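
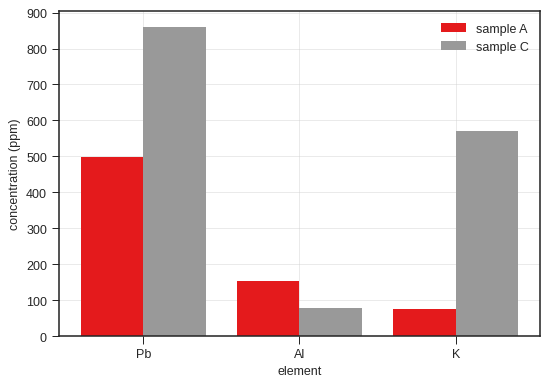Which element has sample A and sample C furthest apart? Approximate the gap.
K: sample A ≈ 100, sample C ≈ 600 → gap ≈ 500. Next-largest (Pb) is only ≈ 400.

K, ≈ 500 ppm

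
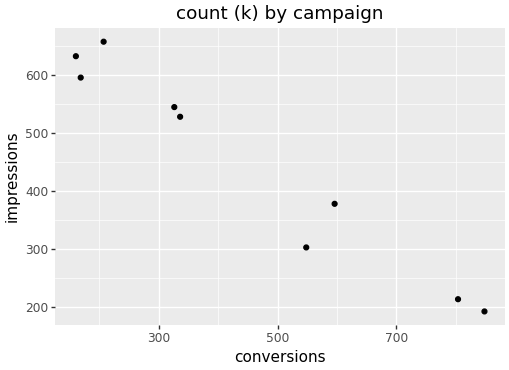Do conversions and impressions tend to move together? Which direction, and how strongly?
Points are negatively correlated; strong (|r| ≈ 1.0).

negative, strong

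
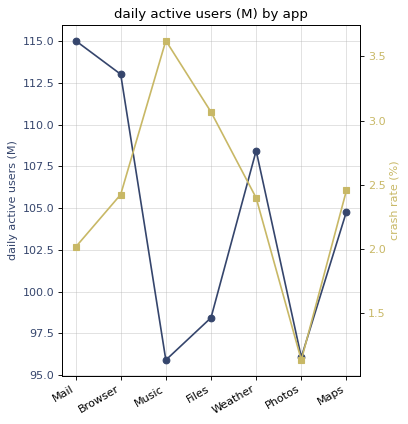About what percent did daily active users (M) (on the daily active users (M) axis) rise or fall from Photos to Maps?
Photos ≈ 96, Maps ≈ 104; (104 − 96) / 96 ≈ +8.3%.

≈ +8.3%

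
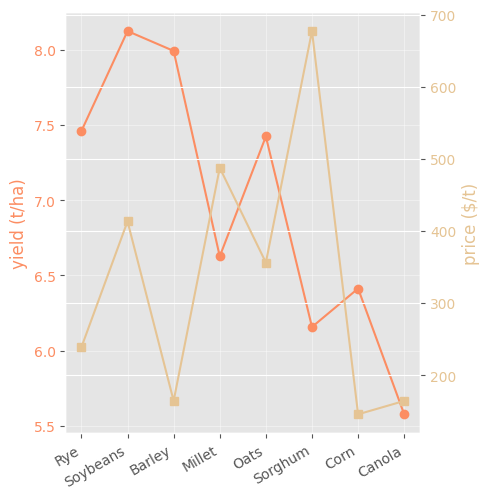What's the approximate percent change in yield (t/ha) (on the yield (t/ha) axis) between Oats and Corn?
Oats ≈ 7.5, Corn ≈ 6.5; (6.5 − 7.5) / 7.5 ≈ -13.3%.

≈ -13.3%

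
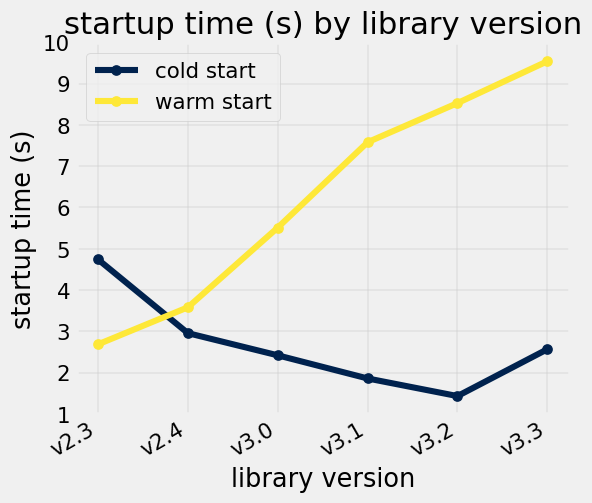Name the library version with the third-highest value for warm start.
Top 4 for warm start: v3.3 ≈ 10, v3.2 ≈ 9, v3.1 ≈ 8, v3.0 ≈ 6.

v3.1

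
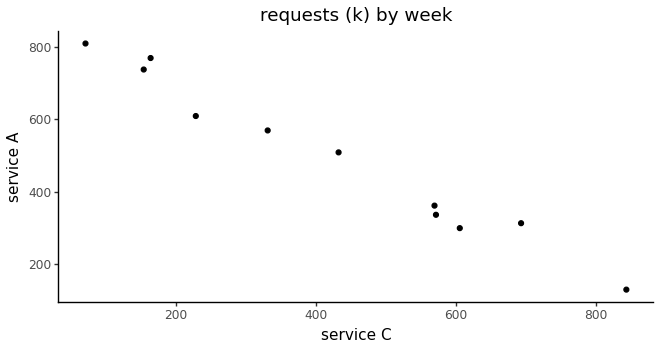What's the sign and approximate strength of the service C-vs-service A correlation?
Points are negatively correlated; strong (|r| ≈ 1.0).

negative, strong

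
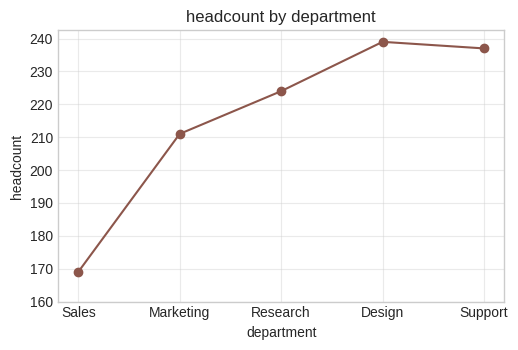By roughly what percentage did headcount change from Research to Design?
Research ≈ 220, Design ≈ 240; (240 − 220) / 220 ≈ +9.1%.

≈ +9.1%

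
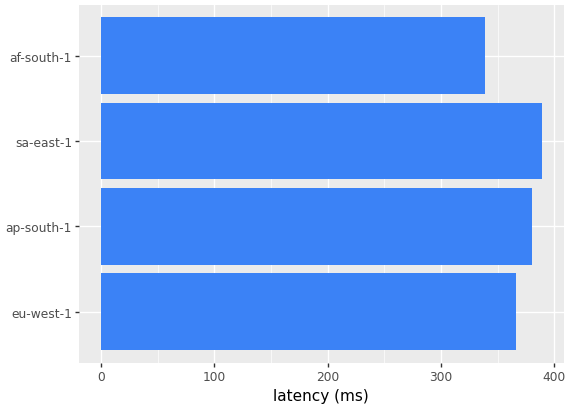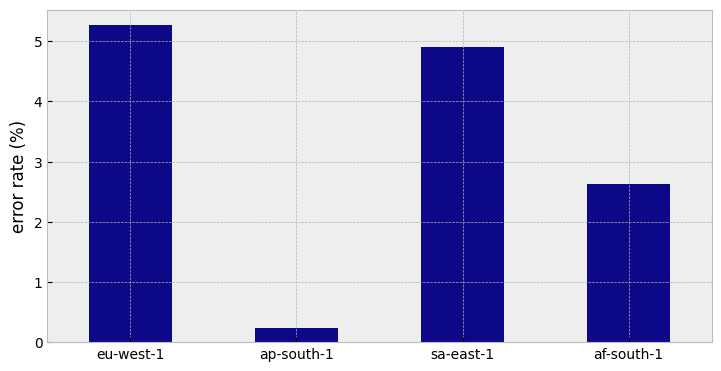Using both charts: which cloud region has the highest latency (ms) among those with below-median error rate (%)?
ap-south-1

Chart 2 median error rate (%) ≈ 4; below-median cloud regions: ap-south-1, af-south-1. Among those, ap-south-1 has the highest latency (ms) (≈ 400).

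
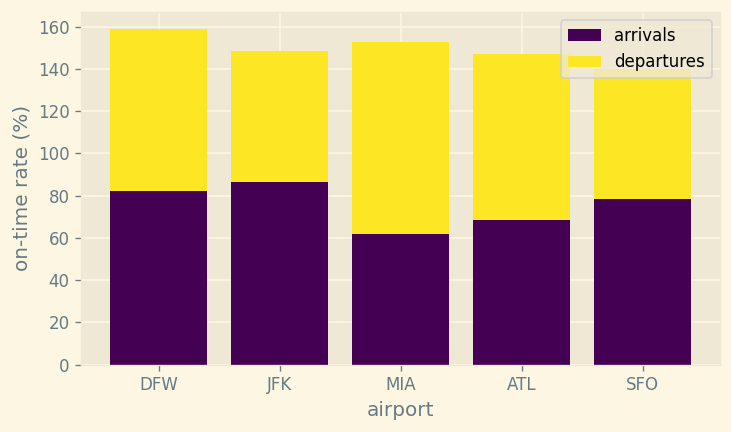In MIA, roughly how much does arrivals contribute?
≈ 60

arrivals top ≈ 60, bottom ≈ 0; segment ≈ 60.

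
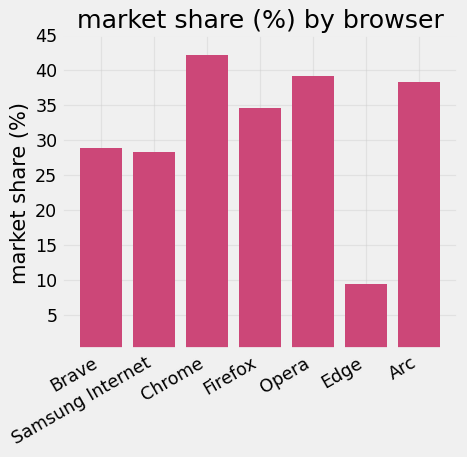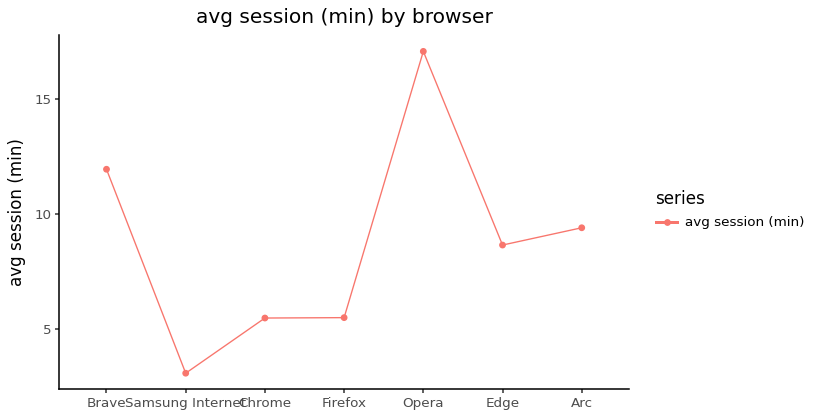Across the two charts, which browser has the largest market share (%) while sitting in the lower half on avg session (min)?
Chart 2 median avg session (min) ≈ 8; below-median browsers: Samsung Internet, Chrome, Firefox. Among those, Chrome has the highest market share (%) (≈ 40).

Chrome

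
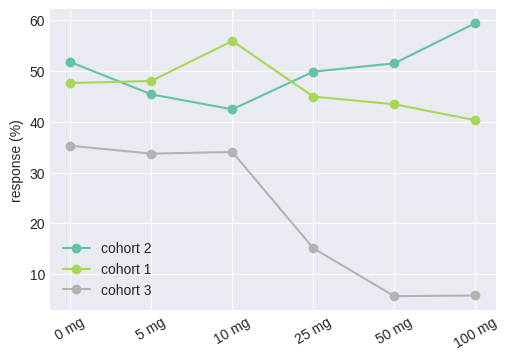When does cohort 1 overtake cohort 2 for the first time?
0 mg: cohort 1 ≈ 50 vs cohort 2 ≈ 50 (not yet); 5 mg: cohort 1 ≈ 50 vs cohort 2 ≈ 45 (first crossover).

5 mg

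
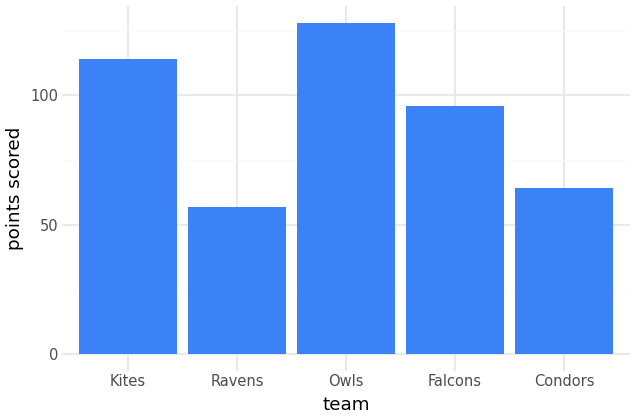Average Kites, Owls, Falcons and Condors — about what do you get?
(120 + 120 + 100 + 60) / 4 ≈ 100.

≈ 100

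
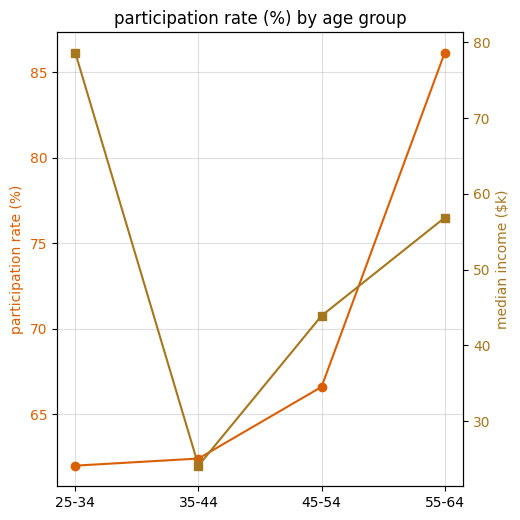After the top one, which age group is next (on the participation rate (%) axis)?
45-54

Top 3 (on the participation rate (%) axis): 55-64 ≈ 85, 45-54 ≈ 65, 35-44 ≈ 60.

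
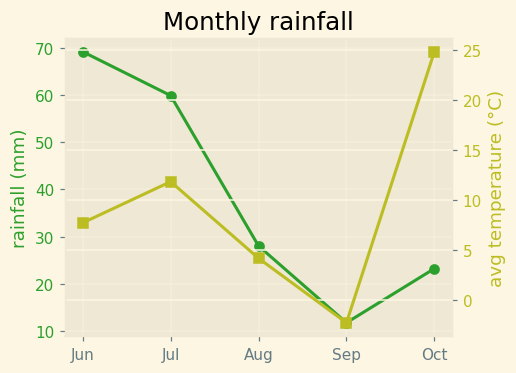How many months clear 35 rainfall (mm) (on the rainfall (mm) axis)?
2

Above 35: Jun, Jul.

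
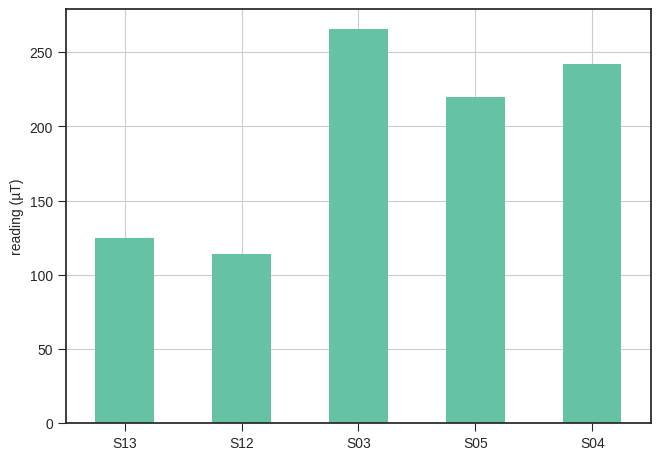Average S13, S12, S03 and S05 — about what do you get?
(125 + 125 + 275 + 225) / 4 ≈ 188.

≈ 188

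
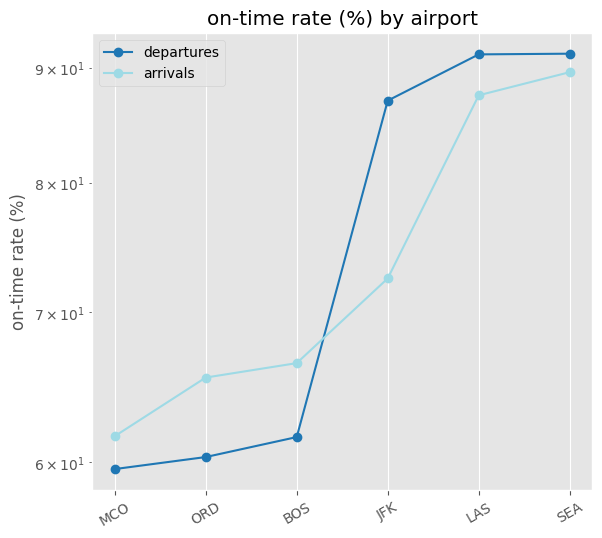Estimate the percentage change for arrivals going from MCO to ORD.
MCO ≈ 60, ORD ≈ 65; (65 − 60) / 60 ≈ +8.3%.

≈ +8.3%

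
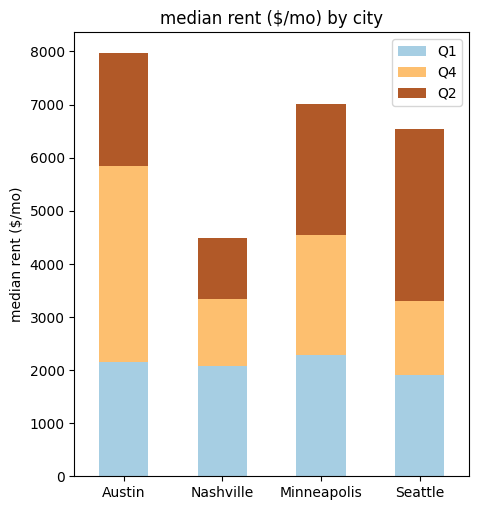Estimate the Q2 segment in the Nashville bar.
≈ 1000

Q2 top ≈ 4000, bottom ≈ 3000; segment ≈ 1000.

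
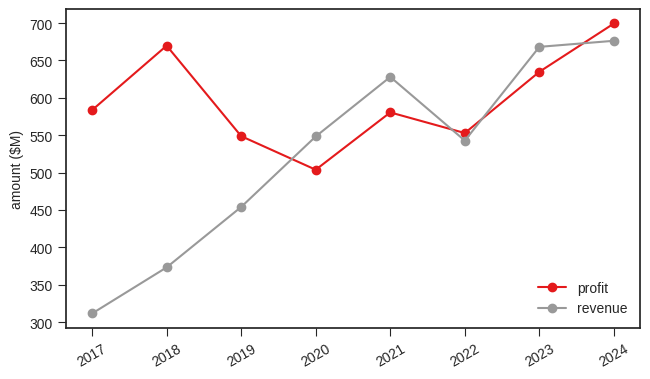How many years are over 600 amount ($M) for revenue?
3

Above 600: 2021, 2023, 2024.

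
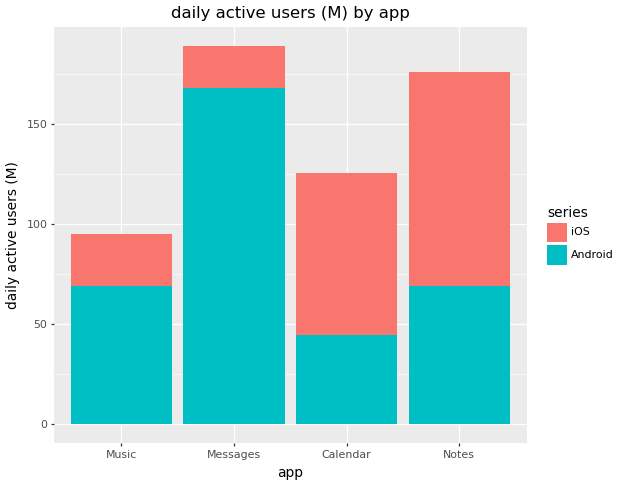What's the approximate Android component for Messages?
Android top ≈ 160, bottom ≈ 0; segment ≈ 160.

≈ 160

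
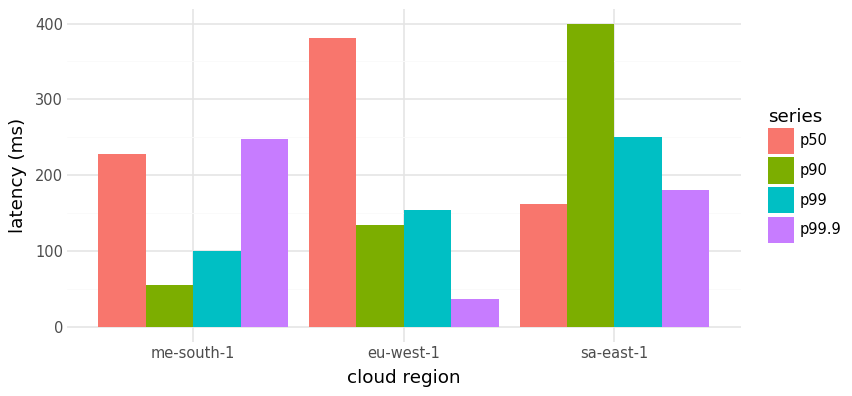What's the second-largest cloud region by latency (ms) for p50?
Top 3 for p50: eu-west-1 ≈ 400, me-south-1 ≈ 250, sa-east-1 ≈ 150.

me-south-1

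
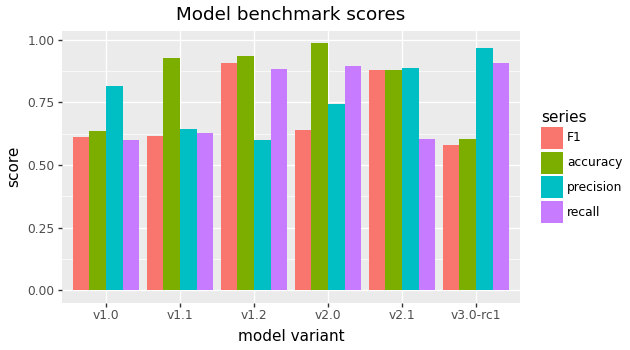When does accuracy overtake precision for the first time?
v1.1

v1.0: accuracy ≈ 0.6 vs precision ≈ 0.8 (not yet); v1.1: accuracy ≈ 0.9 vs precision ≈ 0.6 (first crossover).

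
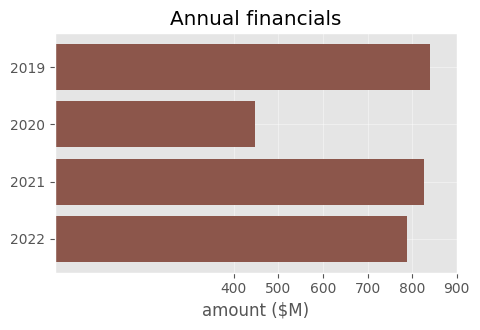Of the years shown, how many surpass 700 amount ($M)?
Above 700: 2019, 2021, 2022.

3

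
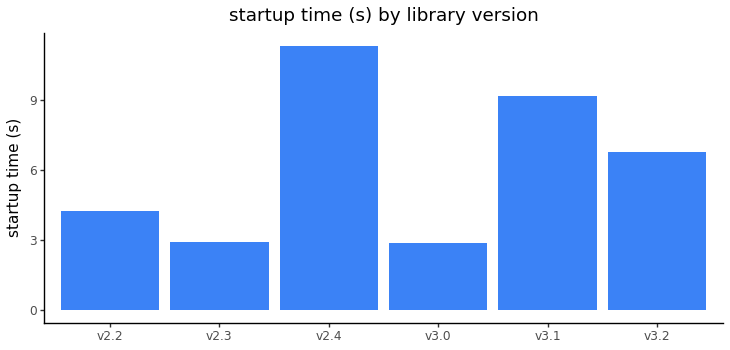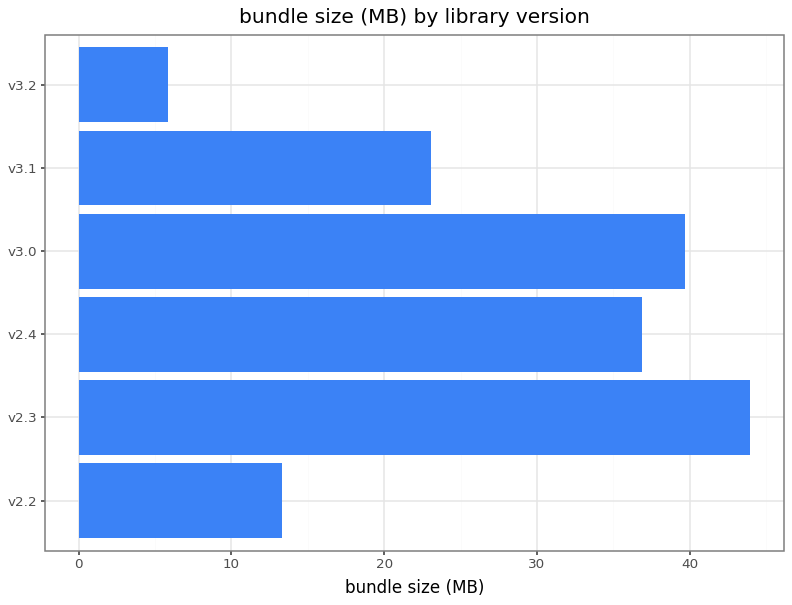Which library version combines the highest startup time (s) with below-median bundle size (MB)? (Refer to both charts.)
v3.1

Chart 2 median bundle size (MB) ≈ 30; below-median library versions: v2.2, v3.1, v3.2. Among those, v3.1 has the highest startup time (s) (≈ 10).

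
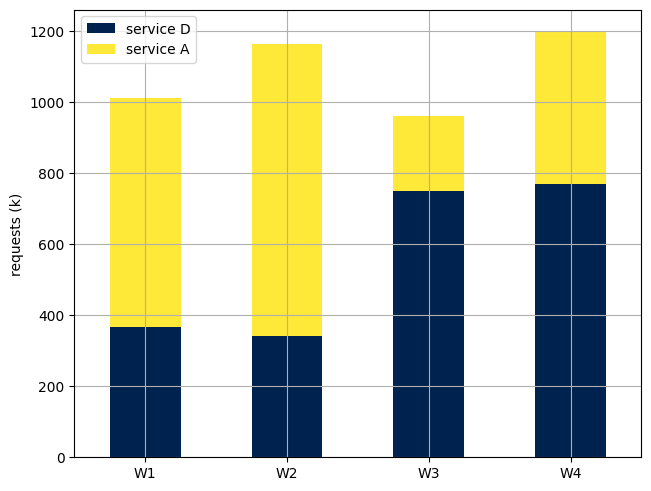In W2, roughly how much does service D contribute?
≈ 400

service D top ≈ 400, bottom ≈ 0; segment ≈ 400.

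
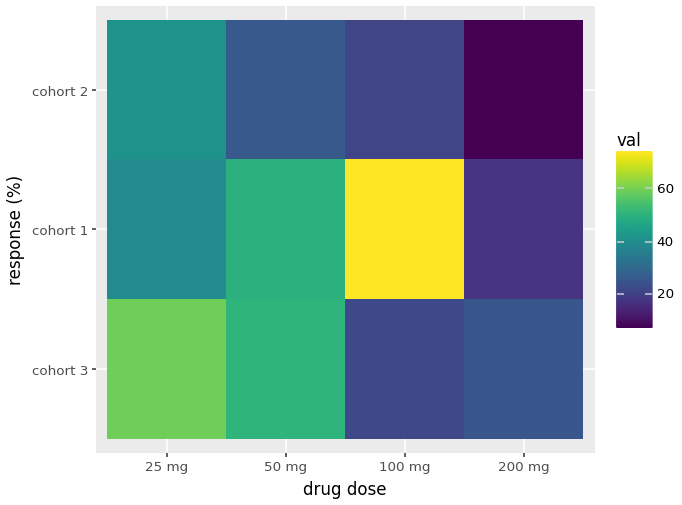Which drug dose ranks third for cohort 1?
Top 4 for cohort 1: 100 mg ≈ 70, 50 mg ≈ 50, 25 mg ≈ 40, 200 mg ≈ 20.

25 mg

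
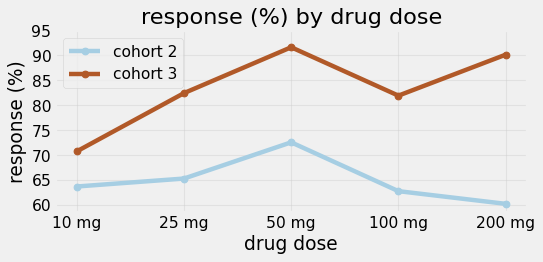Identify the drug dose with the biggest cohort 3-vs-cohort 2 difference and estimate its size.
200 mg, ≈ 30 %

200 mg: cohort 3 ≈ 90, cohort 2 ≈ 60 → gap ≈ 30. Next-largest (100 mg) is only ≈ 15.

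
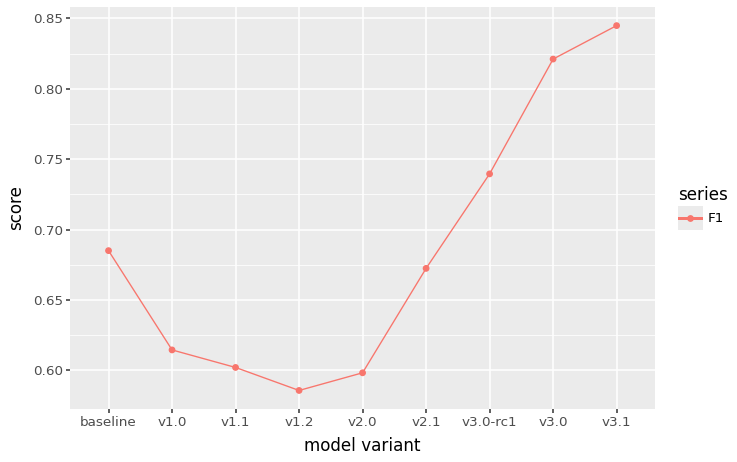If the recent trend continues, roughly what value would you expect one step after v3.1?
Last three: 0.75, 0.80, 0.85 → slope ≈ 0.05/step → next ≈ 0.9.

≈ 0.9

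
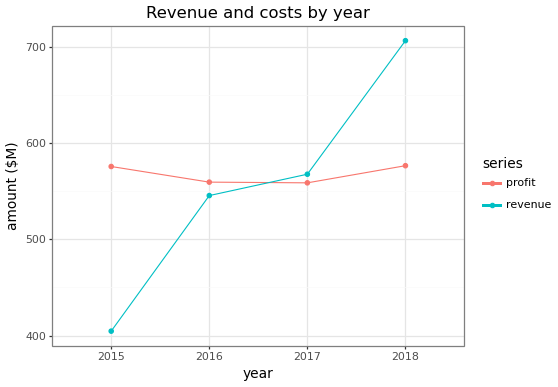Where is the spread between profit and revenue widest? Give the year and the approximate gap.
2015: profit ≈ 600, revenue ≈ 400 → gap ≈ 200. Next-largest (2018) is only ≈ 100.

2015, ≈ 200 $M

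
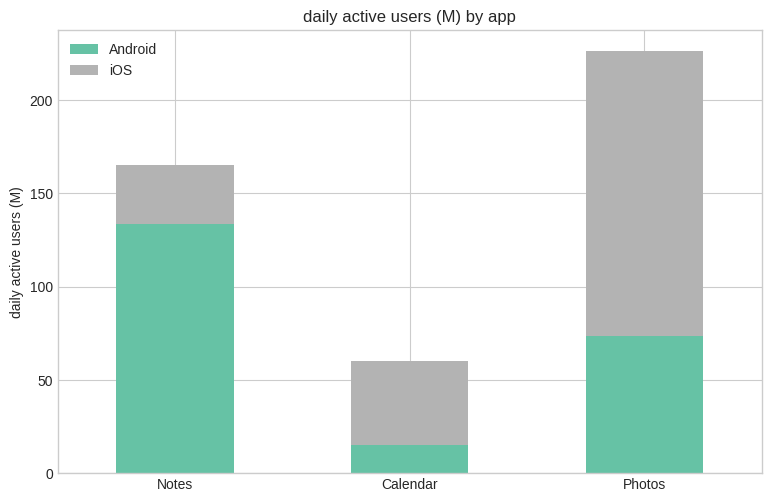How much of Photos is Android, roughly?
≈ 80

Android top ≈ 80, bottom ≈ 0; segment ≈ 80.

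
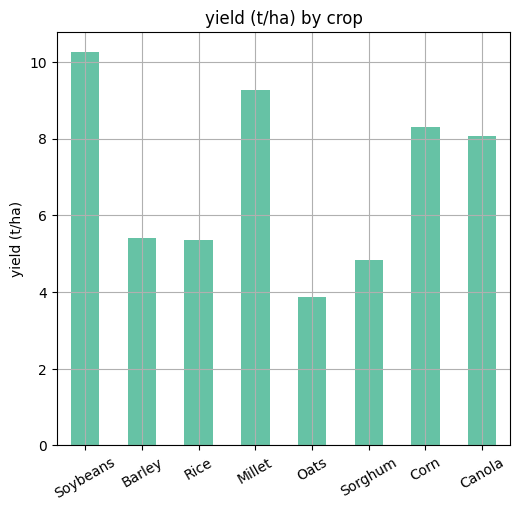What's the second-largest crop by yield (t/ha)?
Top 3: Soybeans ≈ 10, Millet ≈ 9, Corn ≈ 8.

Millet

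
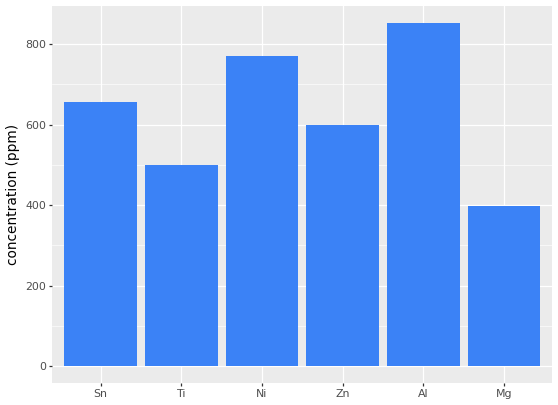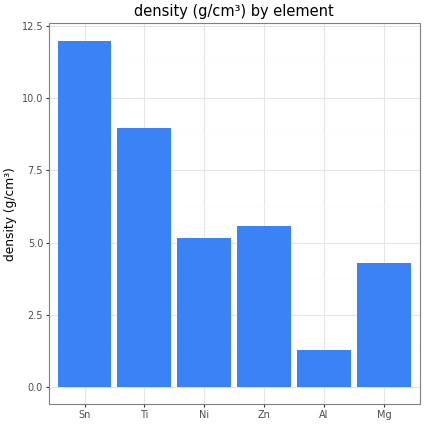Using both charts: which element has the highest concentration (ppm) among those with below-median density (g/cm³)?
Al

Chart 2 median density (g/cm³) ≈ 6; below-median elements: Ni, Al, Mg. Among those, Al has the highest concentration (ppm) (≈ 900).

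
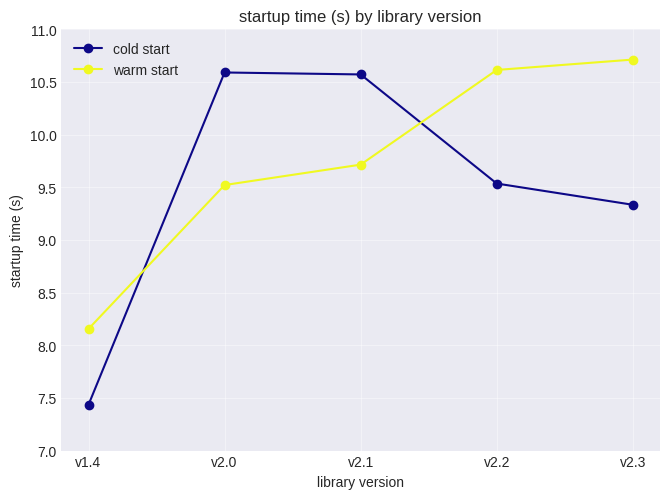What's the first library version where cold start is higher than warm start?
v1.4: cold start ≈ 7.5 vs warm start ≈ 8.0 (not yet); v2.0: cold start ≈ 10.5 vs warm start ≈ 9.5 (first crossover).

v2.0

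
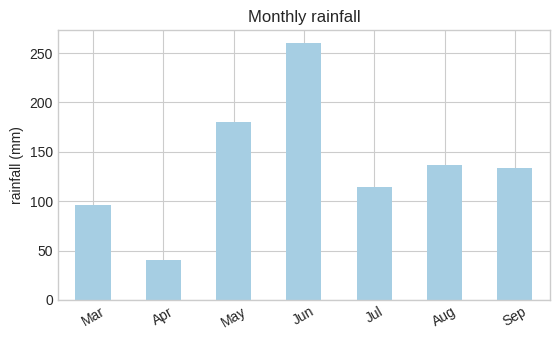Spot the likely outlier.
Jun

Jun ≈ 250; the rest sit between ≈ 50 and ≈ 175.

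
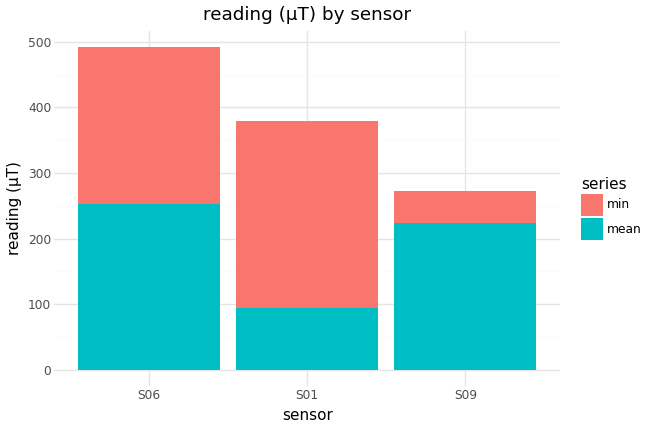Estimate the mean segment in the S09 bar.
≈ 200

mean top ≈ 200, bottom ≈ 0; segment ≈ 200.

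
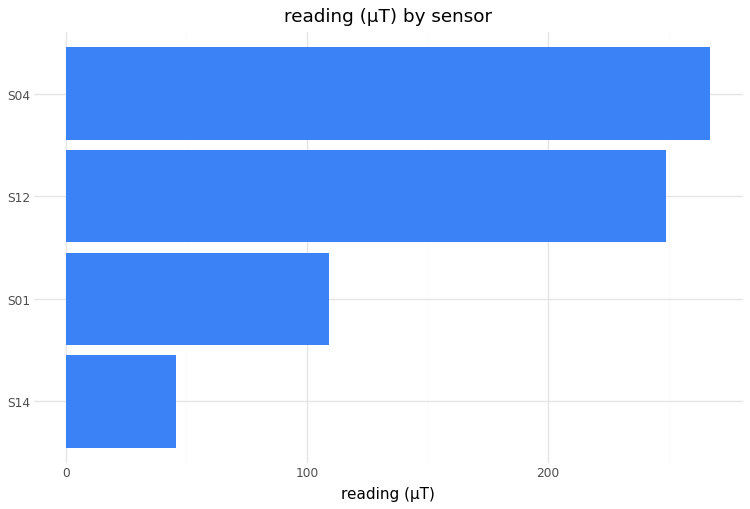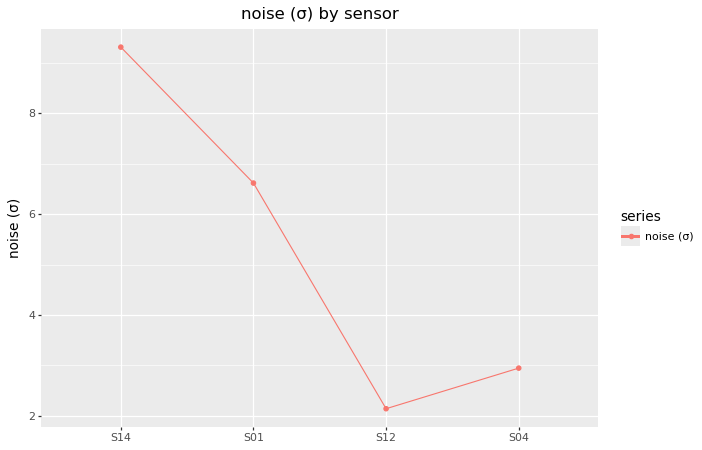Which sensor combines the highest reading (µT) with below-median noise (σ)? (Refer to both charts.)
Chart 2 median noise (σ) ≈ 5; below-median sensors: S12, S04. Among those, S04 has the highest reading (µT) (≈ 275).

S04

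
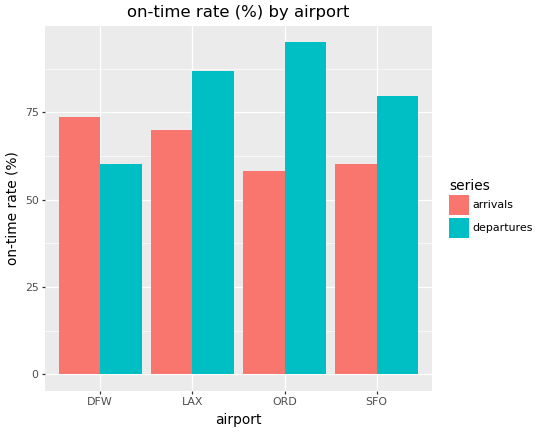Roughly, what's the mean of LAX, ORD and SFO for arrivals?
(70 + 60 + 60) / 3 ≈ 63.

≈ 63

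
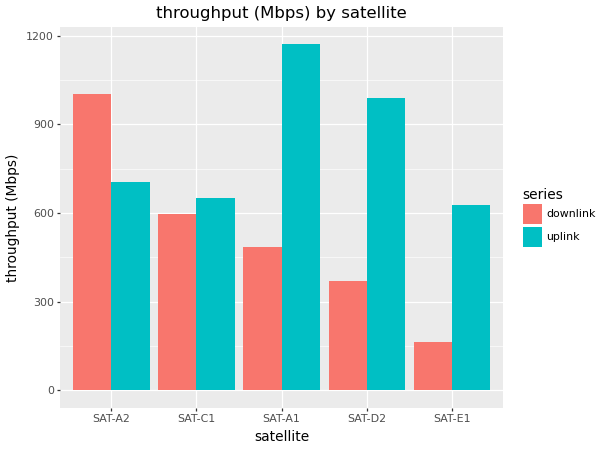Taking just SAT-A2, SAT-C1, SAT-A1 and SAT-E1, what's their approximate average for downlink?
(1000 + 600 + 500 + 200) / 4 ≈ 575.

≈ 575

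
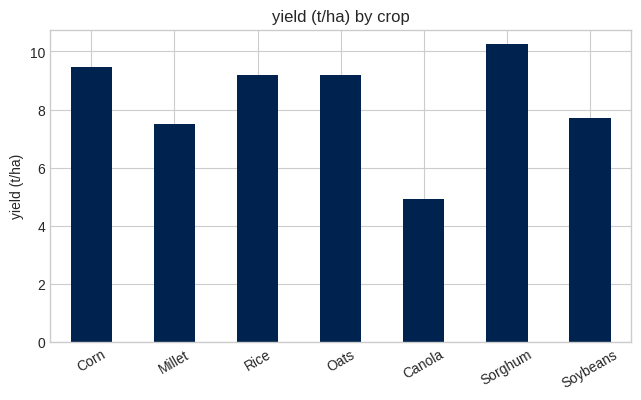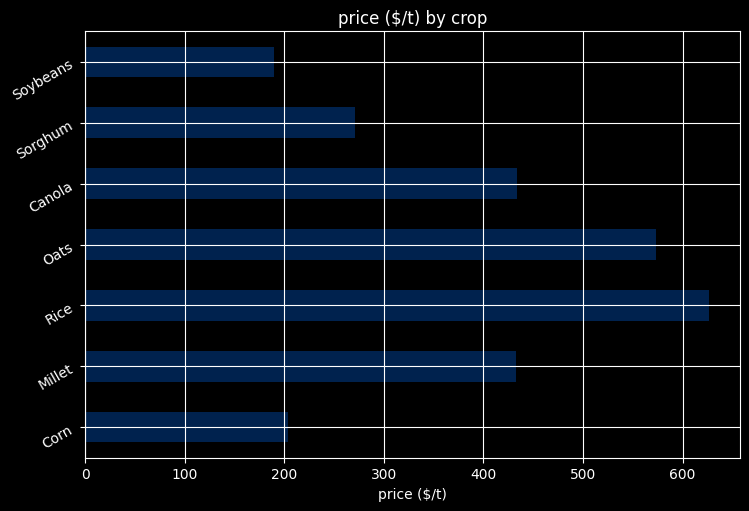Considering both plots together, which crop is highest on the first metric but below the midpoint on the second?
Sorghum

Chart 2 median price ($/t) ≈ 400; below-median crops: Corn, Sorghum, Soybeans. Among those, Sorghum has the highest yield (t/ha) (≈ 10).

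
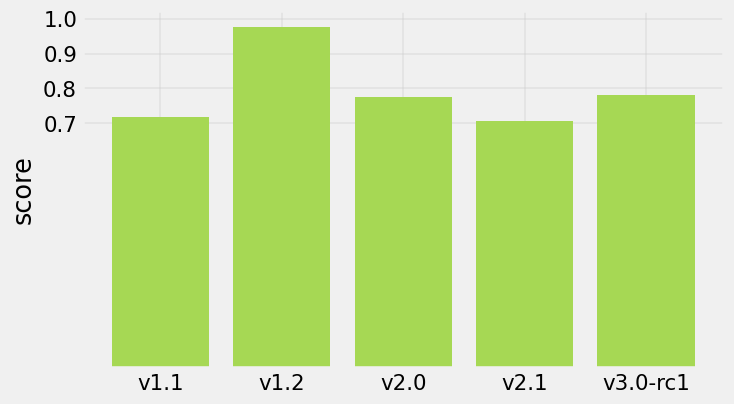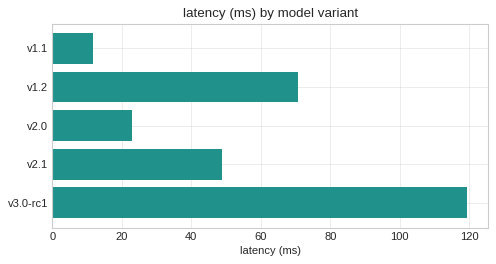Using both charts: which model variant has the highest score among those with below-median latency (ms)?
v2.0

Chart 2 median latency (ms) ≈ 40; below-median model variants: v1.1, v2.0. Among those, v2.0 has the highest score (≈ 0.8).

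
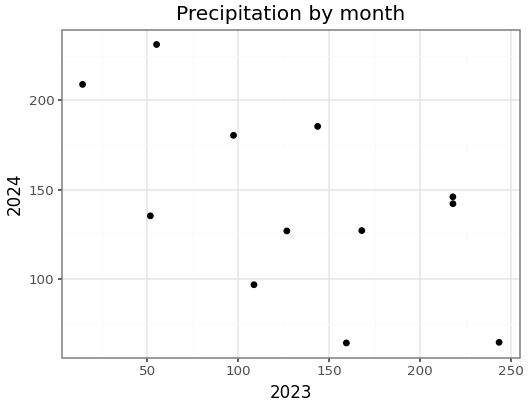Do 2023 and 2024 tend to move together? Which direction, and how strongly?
Points are negatively correlated; moderate (|r| ≈ 0.6).

negative, moderate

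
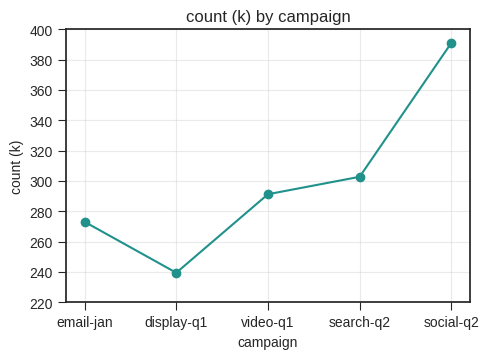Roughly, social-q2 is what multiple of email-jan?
≈ 1.43×

social-q2 ≈ 400, email-jan ≈ 280; 400/280 ≈ 1.43.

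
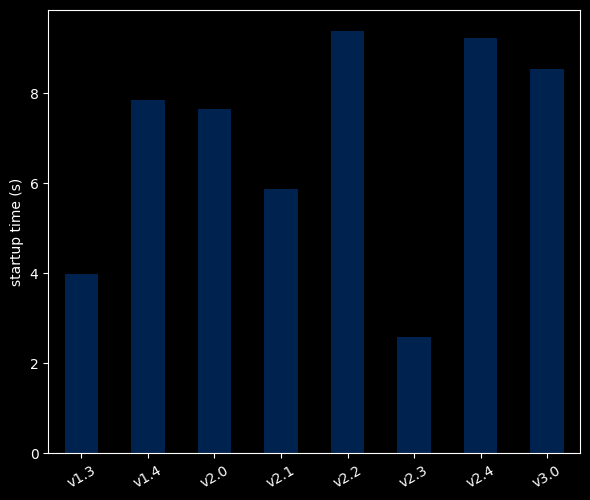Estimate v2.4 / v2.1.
≈ 1.5×

v2.4 ≈ 9, v2.1 ≈ 6; 9/6 ≈ 1.5.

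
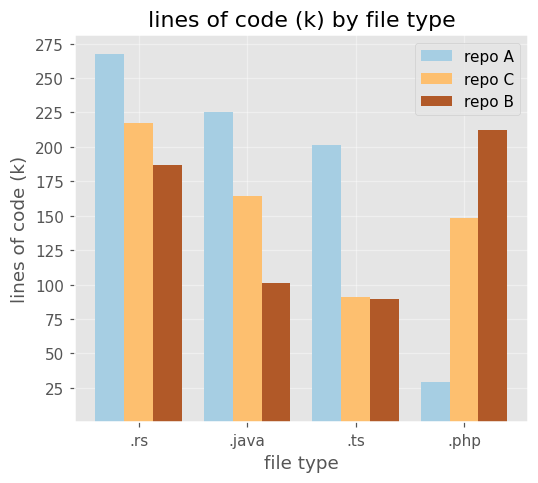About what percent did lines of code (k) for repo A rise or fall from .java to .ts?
.java ≈ 225, .ts ≈ 200; (200 − 225) / 225 ≈ -11.1%.

≈ -11.1%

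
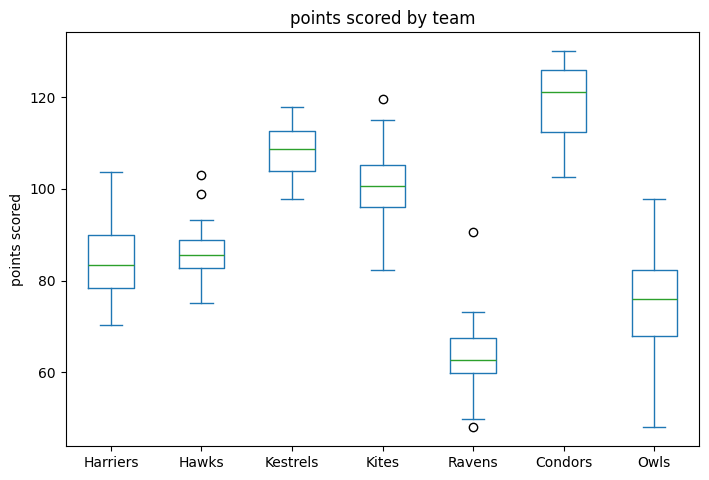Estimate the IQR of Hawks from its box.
≈ 5

Q3 ≈ 90, Q1 ≈ 85; IQR ≈ 5.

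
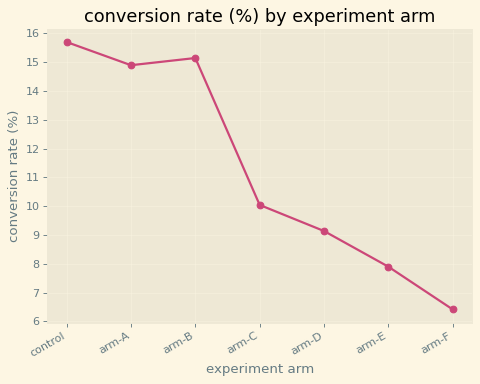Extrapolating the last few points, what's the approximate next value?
≈ 4.5

Last three: 9, 8, 6 → slope ≈ -1.5/step → next ≈ 4.5.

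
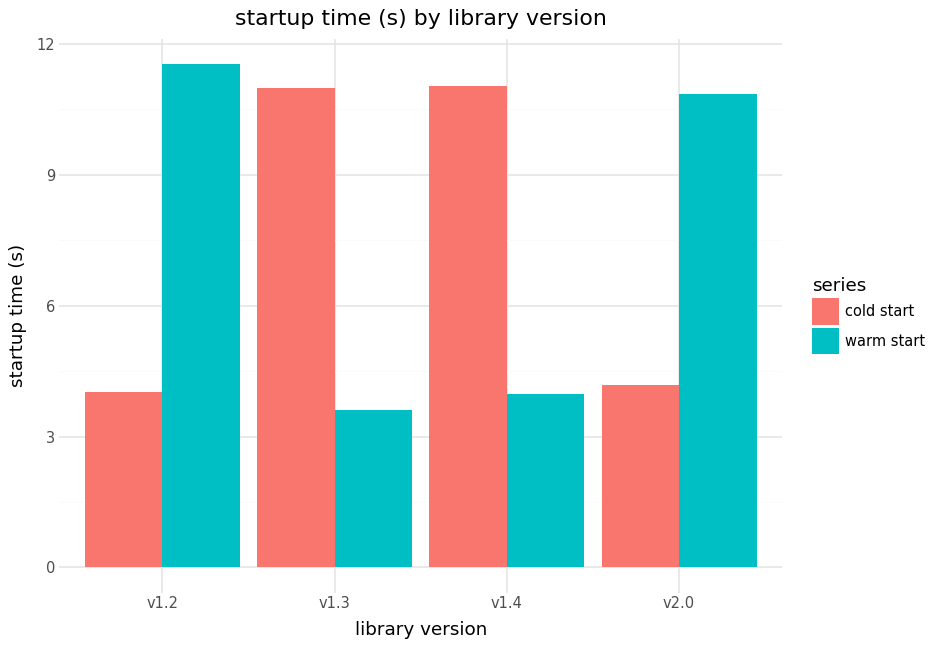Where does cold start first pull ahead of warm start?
v1.2: cold start ≈ 4 vs warm start ≈ 12 (not yet); v1.3: cold start ≈ 11 vs warm start ≈ 4 (first crossover).

v1.3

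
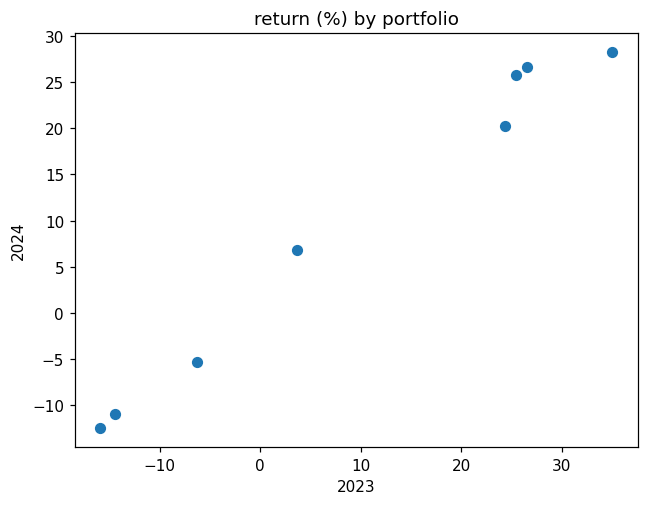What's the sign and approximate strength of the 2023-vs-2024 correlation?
Points are positively correlated; strong (|r| ≈ 1.0).

positive, strong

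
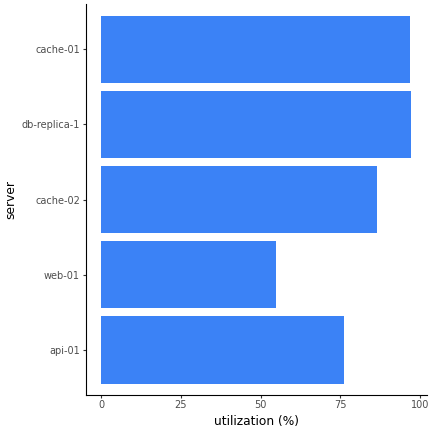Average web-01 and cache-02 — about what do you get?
≈ 70

(50 + 90) / 2 ≈ 70.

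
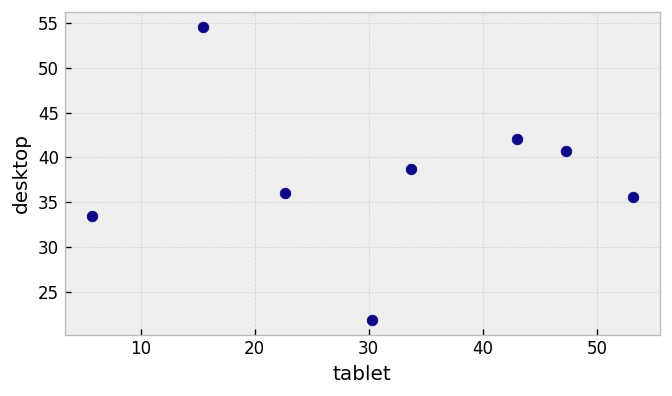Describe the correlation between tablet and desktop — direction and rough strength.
no clear correlation

Points are roughly uncorrelated; weak (|r| ≈ 0.1).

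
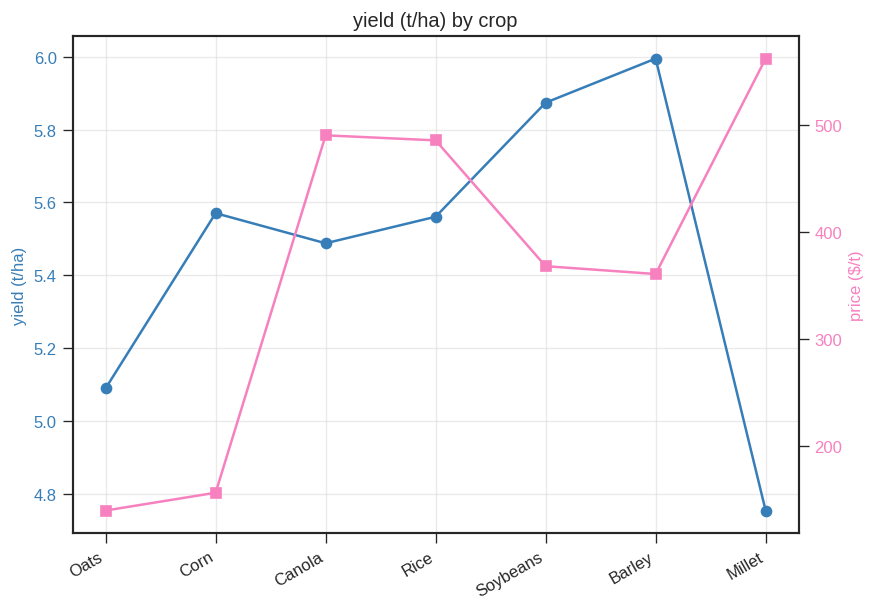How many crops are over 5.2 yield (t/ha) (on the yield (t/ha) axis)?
Above 5.2: Corn, Canola, Rice, Soybeans, Barley.

5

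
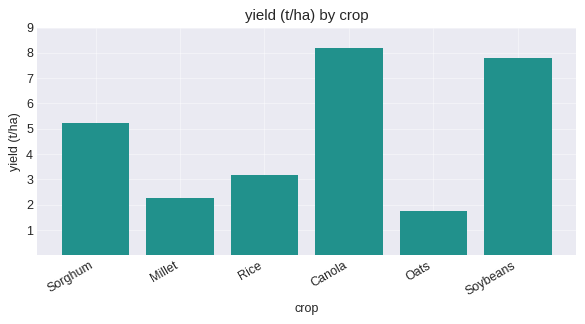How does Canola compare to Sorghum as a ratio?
Canola ≈ 8, Sorghum ≈ 5; 8/5 ≈ 1.6.

≈ 1.6×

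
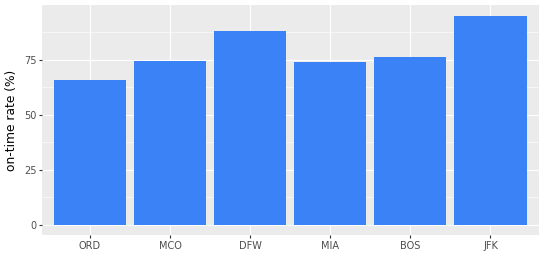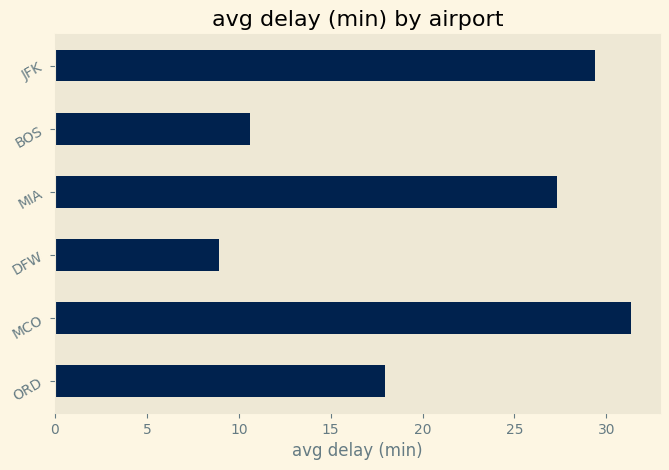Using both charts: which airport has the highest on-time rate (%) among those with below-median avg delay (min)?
DFW

Chart 2 median avg delay (min) ≈ 25; below-median airports: ORD, DFW, BOS. Among those, DFW has the highest on-time rate (%) (≈ 90).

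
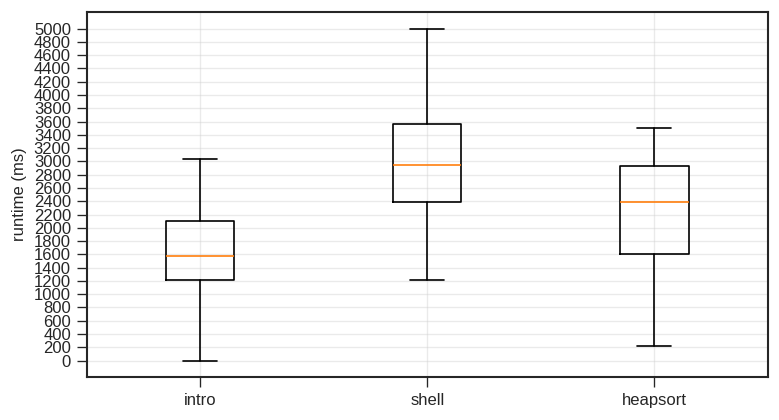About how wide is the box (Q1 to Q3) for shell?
Q3 ≈ 3600, Q1 ≈ 2400; IQR ≈ 1200.

≈ 1200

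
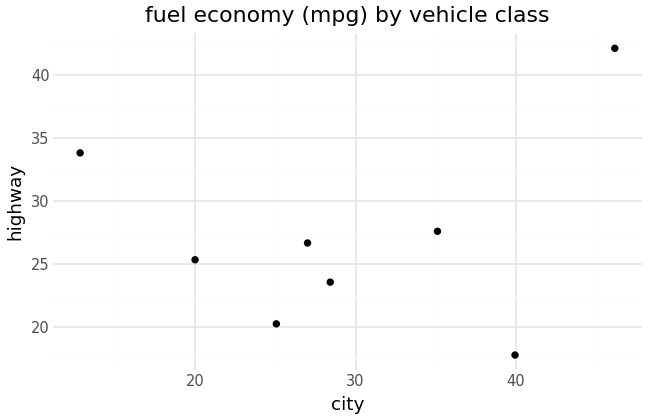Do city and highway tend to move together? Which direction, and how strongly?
no clear correlation

Points are roughly uncorrelated; weak (|r| ≈ 0.2).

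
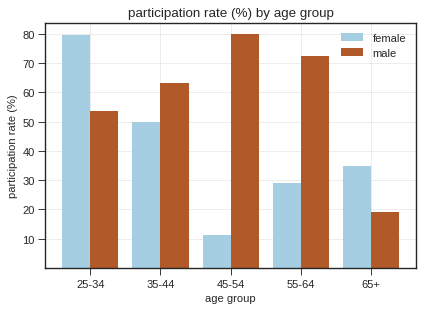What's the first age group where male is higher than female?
35-44

25-34: male ≈ 50 vs female ≈ 80 (not yet); 35-44: male ≈ 60 vs female ≈ 50 (first crossover).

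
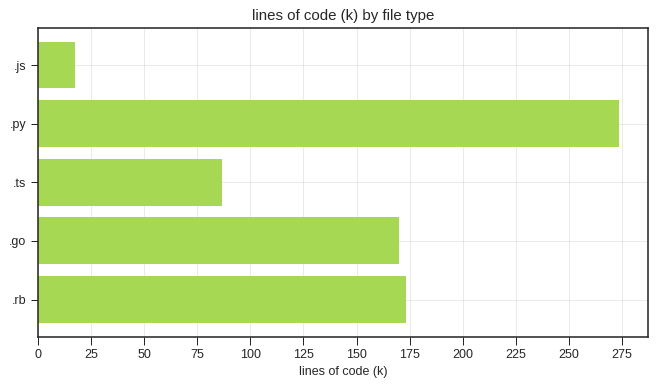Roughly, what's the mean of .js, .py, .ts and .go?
≈ 138

(25 + 275 + 75 + 175) / 4 ≈ 138.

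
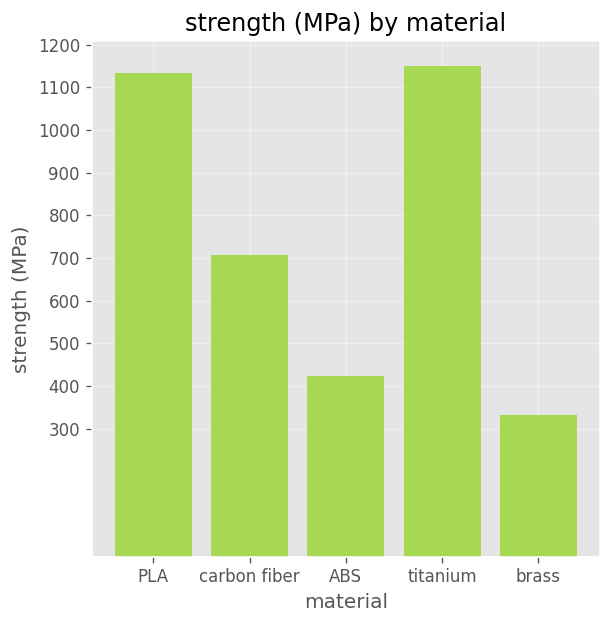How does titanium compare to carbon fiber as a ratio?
titanium ≈ 1200, carbon fiber ≈ 700; 1200/700 ≈ 1.71.

≈ 1.71×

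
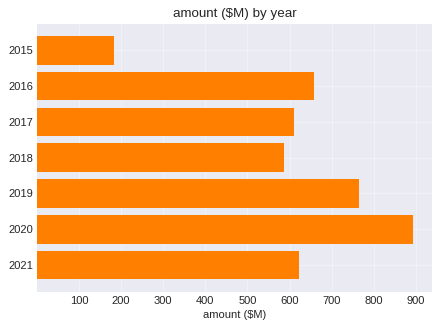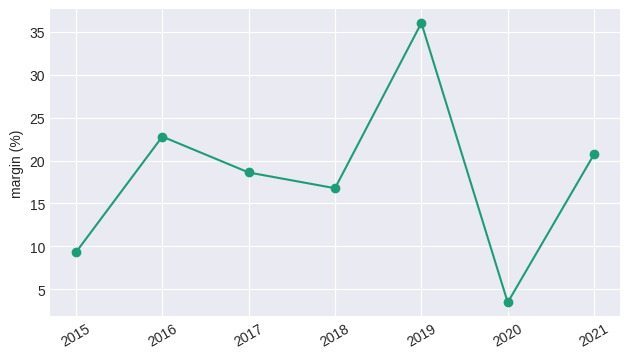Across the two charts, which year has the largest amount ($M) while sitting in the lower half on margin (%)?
2020

Chart 2 median margin (%) ≈ 20; below-median years: 2015, 2018, 2020. Among those, 2020 has the highest amount ($M) (≈ 900).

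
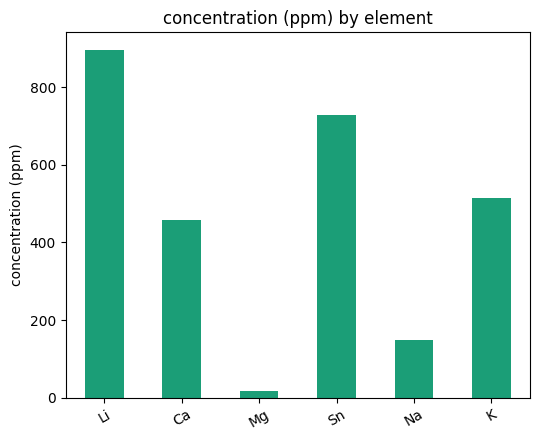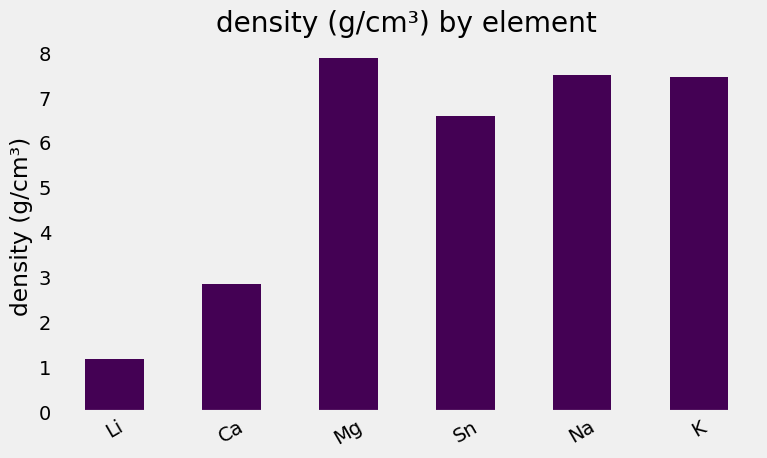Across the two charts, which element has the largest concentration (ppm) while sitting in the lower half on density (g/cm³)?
Li

Chart 2 median density (g/cm³) ≈ 7; below-median elements: Li, Ca, Sn. Among those, Li has the highest concentration (ppm) (≈ 900).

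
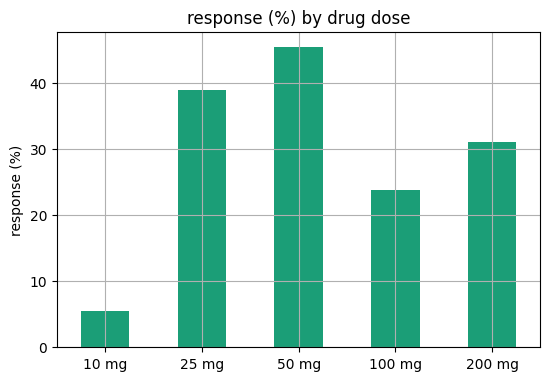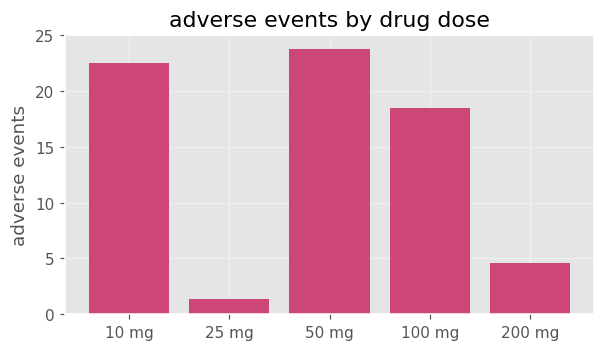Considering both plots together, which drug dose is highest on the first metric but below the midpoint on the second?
25 mg

Chart 2 median adverse events ≈ 20; below-median drug doses: 25 mg, 200 mg. Among those, 25 mg has the highest response (%) (≈ 40).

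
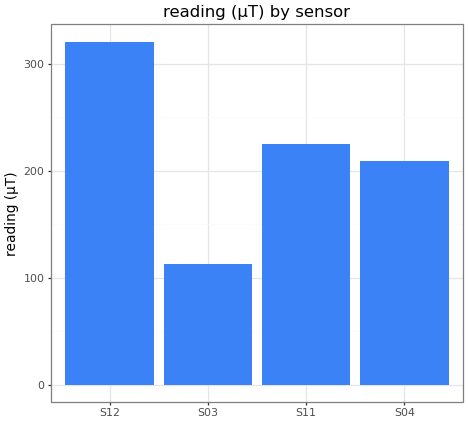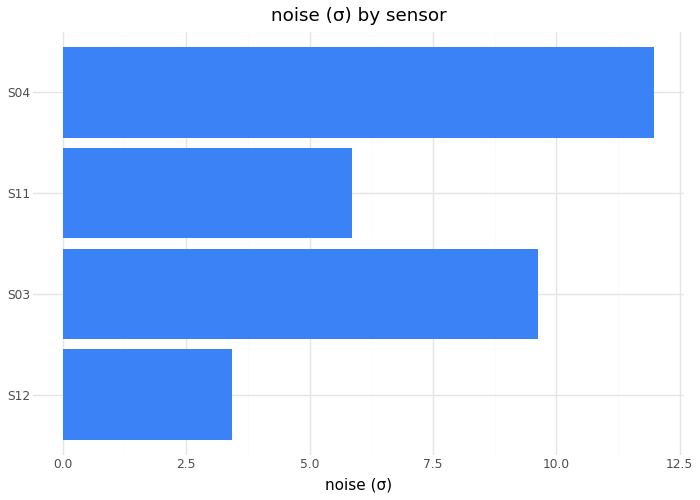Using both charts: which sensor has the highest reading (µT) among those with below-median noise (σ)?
S12

Chart 2 median noise (σ) ≈ 8; below-median sensors: S12, S11. Among those, S12 has the highest reading (µT) (≈ 300).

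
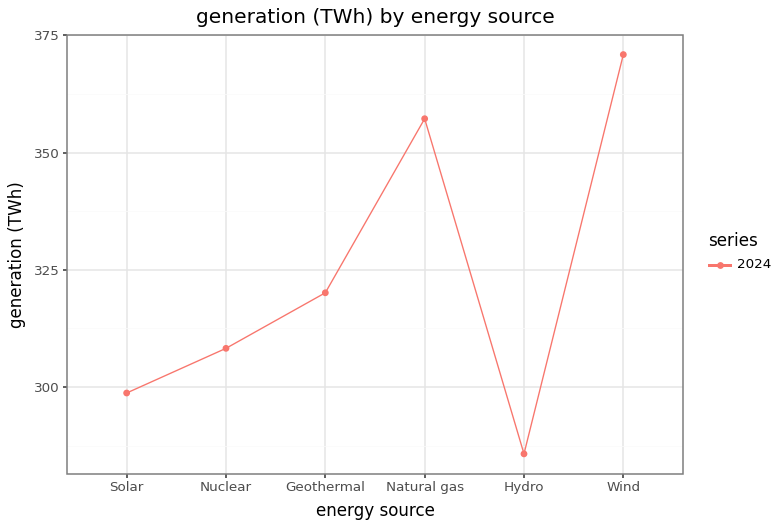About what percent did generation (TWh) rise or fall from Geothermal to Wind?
≈ +15.6%

Geothermal ≈ 320, Wind ≈ 370; (370 − 320) / 320 ≈ +15.6%.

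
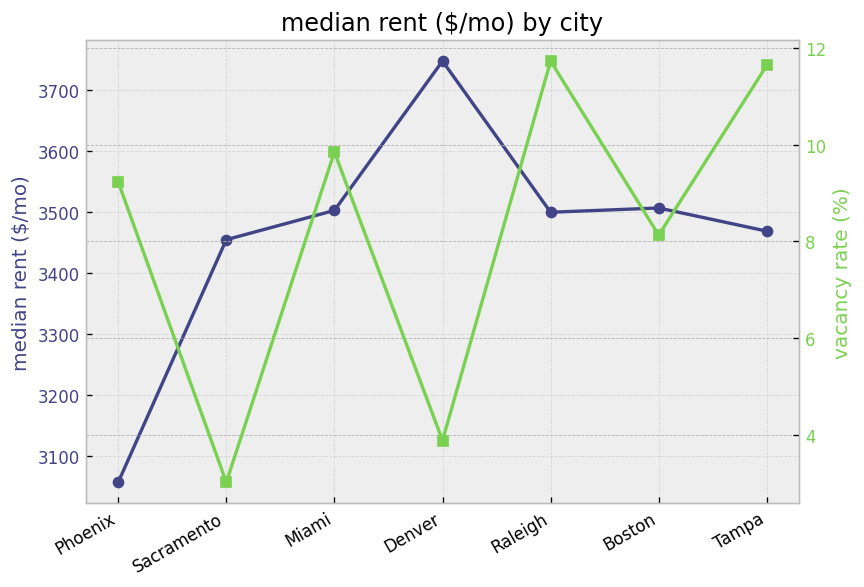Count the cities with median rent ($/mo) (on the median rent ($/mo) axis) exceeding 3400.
6

Above 3400: Sacramento, Miami, Denver, Raleigh, Boston, Tampa.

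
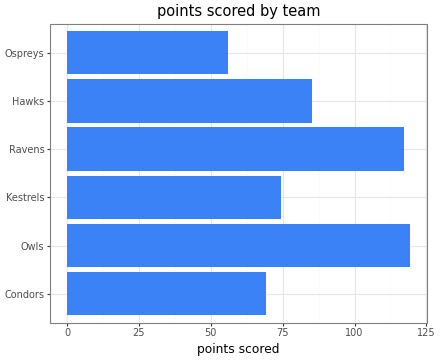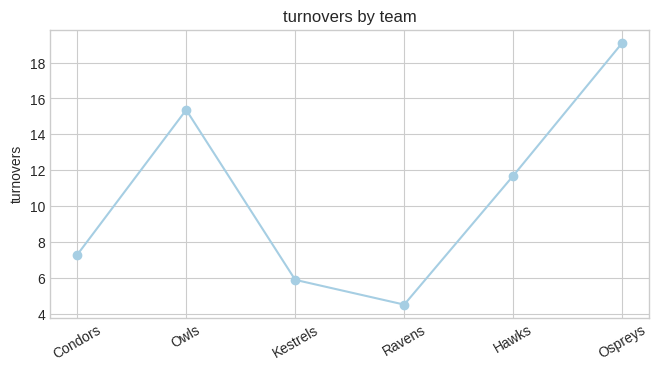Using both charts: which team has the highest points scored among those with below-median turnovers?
Ravens

Chart 2 median turnovers ≈ 10; below-median teams: Condors, Kestrels, Ravens. Among those, Ravens has the highest points scored (≈ 120).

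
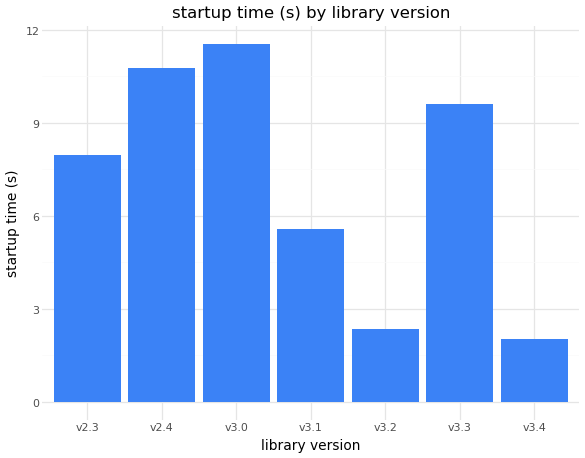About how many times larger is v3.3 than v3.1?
v3.3 ≈ 10, v3.1 ≈ 6; 10/6 ≈ 1.67.

≈ 1.67×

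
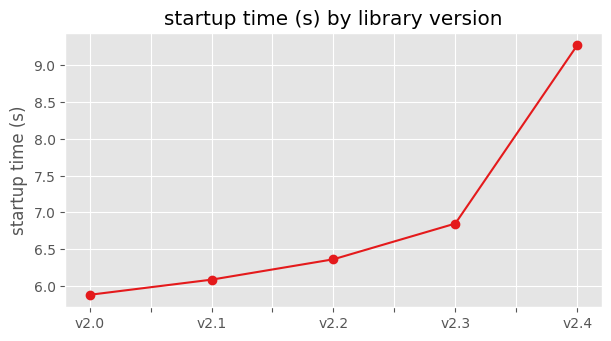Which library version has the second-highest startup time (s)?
v2.3

Top 3: v2.4 ≈ 9.5, v2.3 ≈ 7.0, v2.2 ≈ 6.5.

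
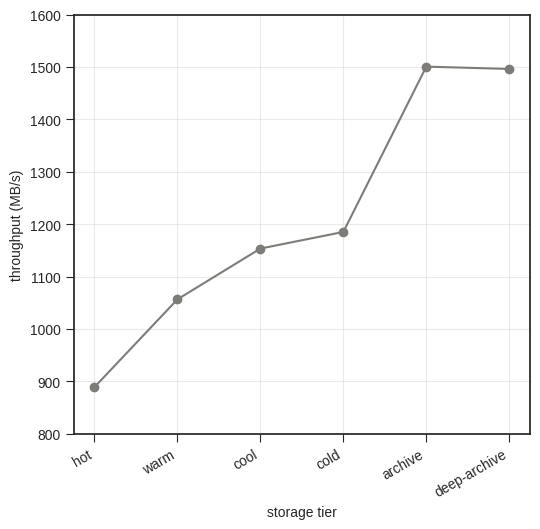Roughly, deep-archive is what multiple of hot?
≈ 1.67×

deep-archive ≈ 1500, hot ≈ 900; 1500/900 ≈ 1.67.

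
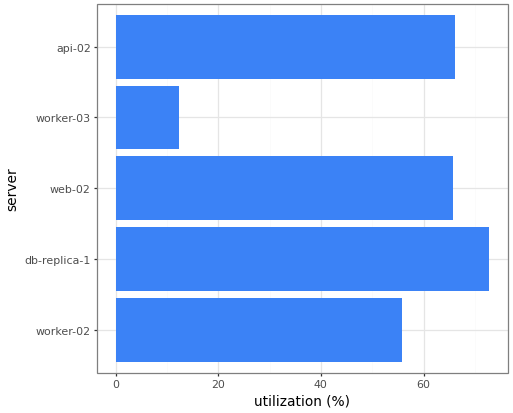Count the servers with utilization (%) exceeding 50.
Above 50: worker-02, db-replica-1, web-02, api-02.

4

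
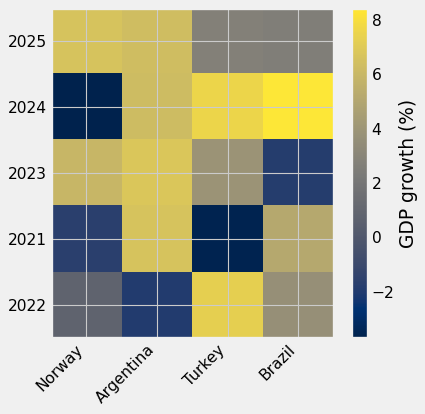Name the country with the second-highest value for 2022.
Brazil

Top 3 for 2022: Turkey ≈ 8, Brazil ≈ 4, Norway ≈ 0.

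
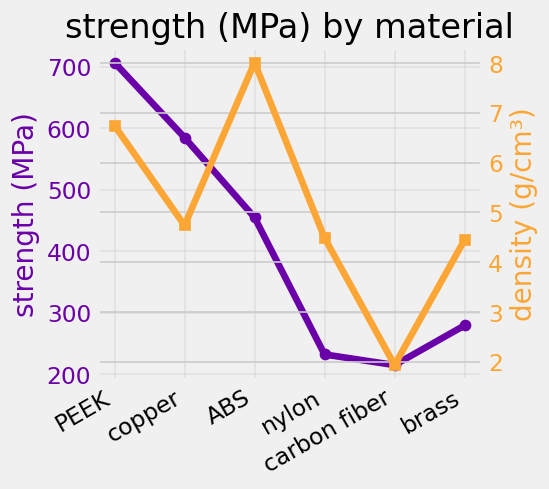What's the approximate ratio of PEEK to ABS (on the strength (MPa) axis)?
PEEK ≈ 700, ABS ≈ 450; 700/450 ≈ 1.56.

≈ 1.56×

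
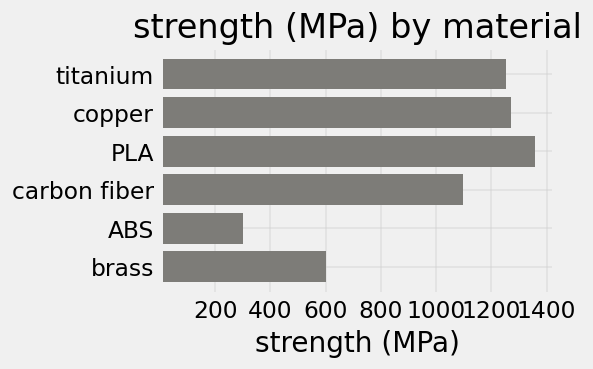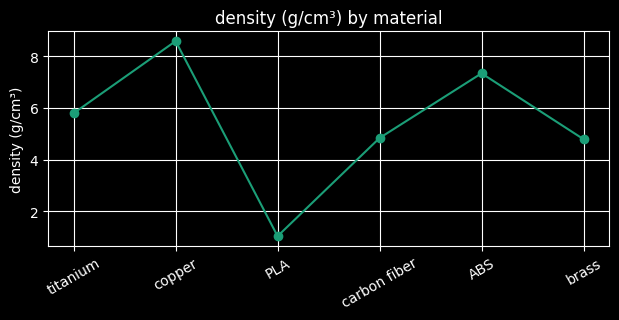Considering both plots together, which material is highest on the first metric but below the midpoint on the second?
Chart 2 median density (g/cm³) ≈ 5; below-median materials: PLA, carbon fiber, brass. Among those, PLA has the highest strength (MPa) (≈ 1400).

PLA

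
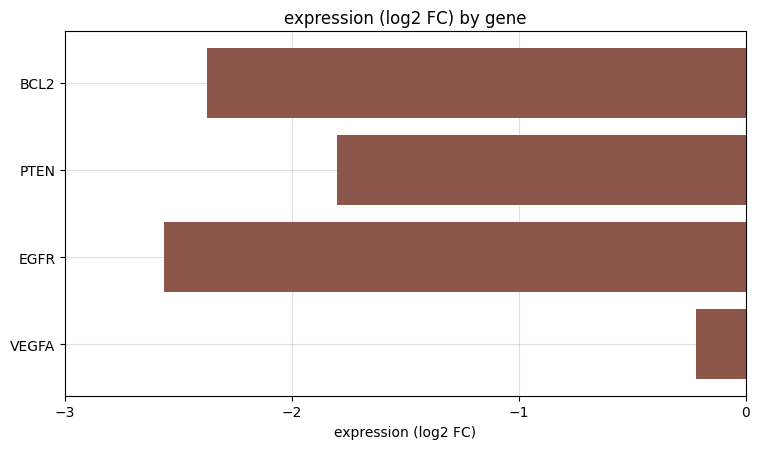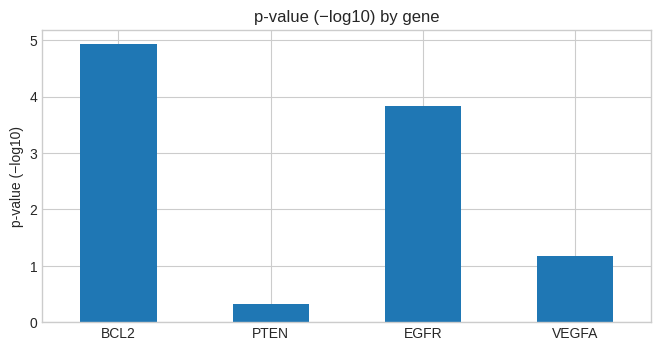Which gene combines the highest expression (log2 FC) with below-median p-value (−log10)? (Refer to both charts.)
VEGFA

Chart 2 median p-value (−log10) ≈ 2.5; below-median genes: PTEN, VEGFA. Among those, VEGFA has the highest expression (log2 FC) (≈ 0).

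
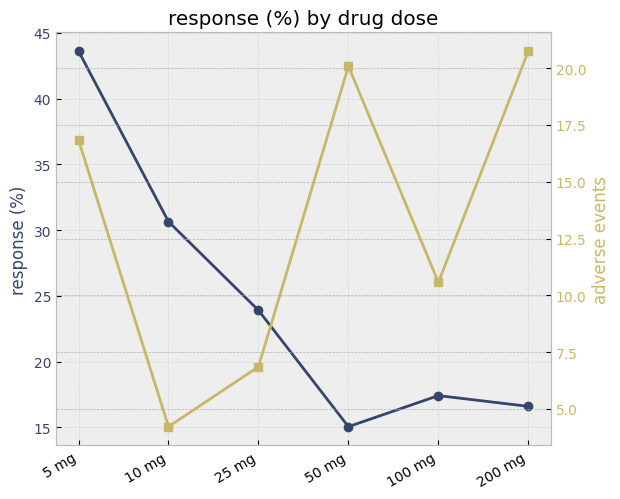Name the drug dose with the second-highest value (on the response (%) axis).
Top 3 (on the response (%) axis): 5 mg ≈ 45, 10 mg ≈ 30, 25 mg ≈ 25.

10 mg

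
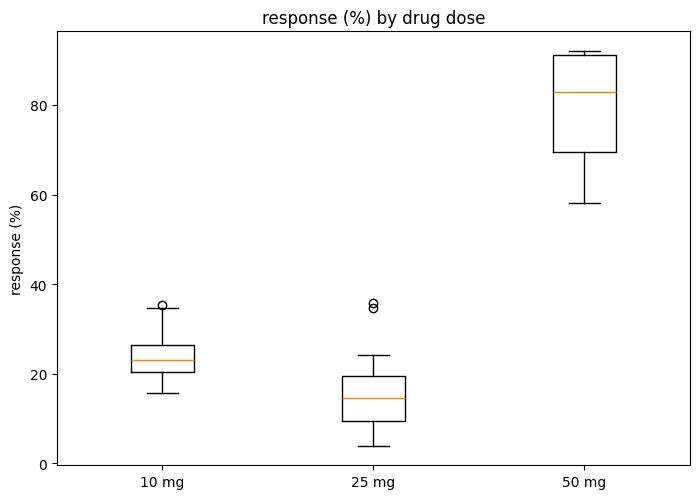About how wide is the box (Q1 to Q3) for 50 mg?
Q3 ≈ 90, Q1 ≈ 70; IQR ≈ 20.

≈ 20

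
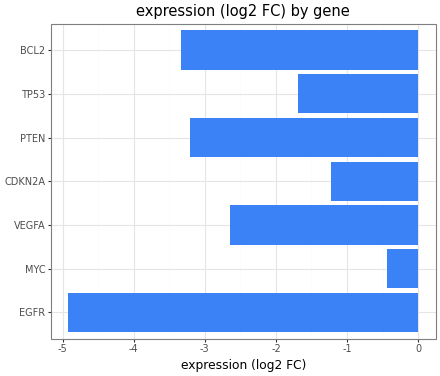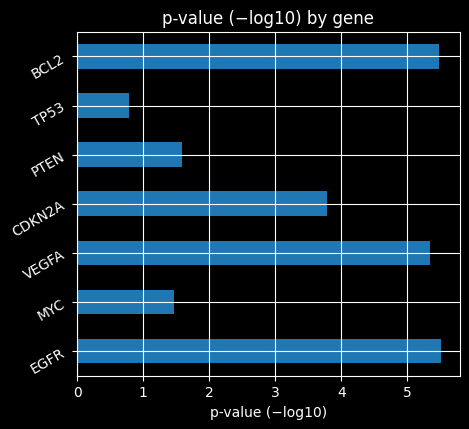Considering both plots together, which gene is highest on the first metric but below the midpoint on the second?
Chart 2 median p-value (−log10) ≈ 4; below-median genes: MYC, PTEN, TP53. Among those, MYC has the highest expression (log2 FC) (≈ 0).

MYC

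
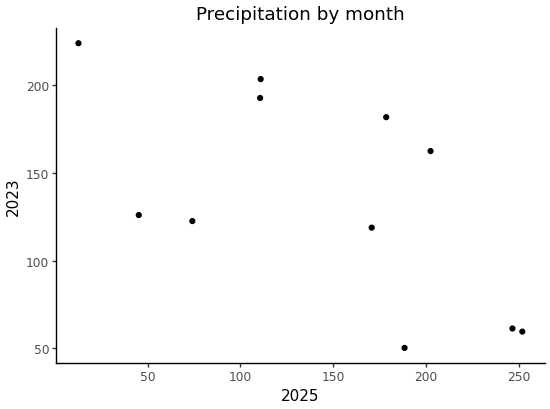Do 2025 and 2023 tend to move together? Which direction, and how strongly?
negative, moderate

Points are negatively correlated; moderate (|r| ≈ 0.6).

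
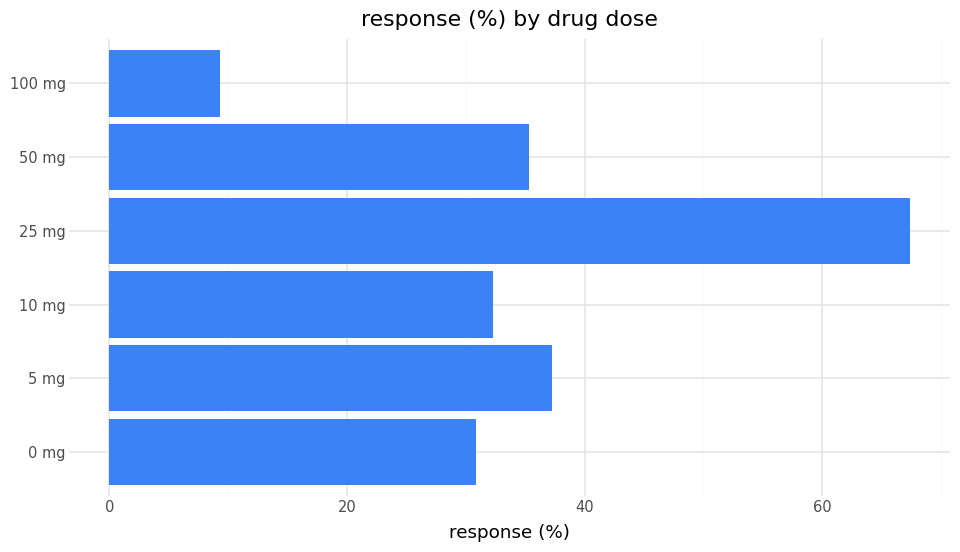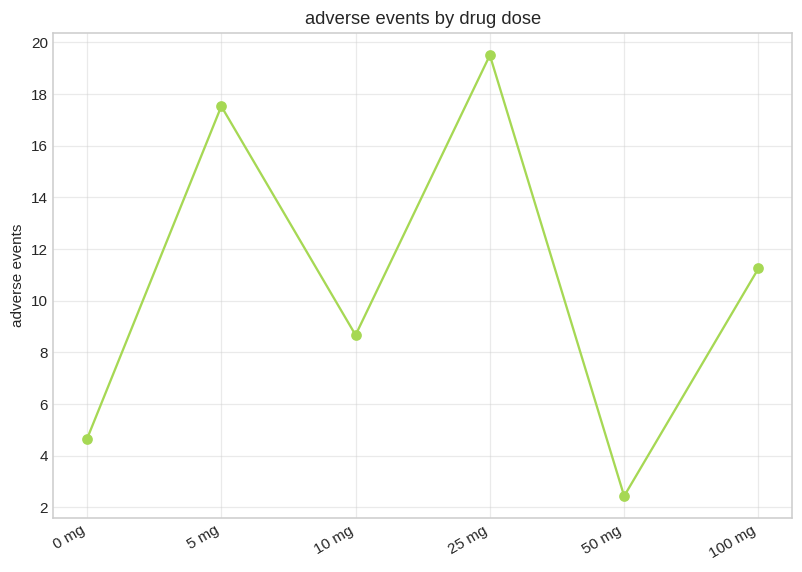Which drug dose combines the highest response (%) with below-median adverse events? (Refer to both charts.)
50 mg

Chart 2 median adverse events ≈ 10; below-median drug doses: 0 mg, 10 mg, 50 mg. Among those, 50 mg has the highest response (%) (≈ 40).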